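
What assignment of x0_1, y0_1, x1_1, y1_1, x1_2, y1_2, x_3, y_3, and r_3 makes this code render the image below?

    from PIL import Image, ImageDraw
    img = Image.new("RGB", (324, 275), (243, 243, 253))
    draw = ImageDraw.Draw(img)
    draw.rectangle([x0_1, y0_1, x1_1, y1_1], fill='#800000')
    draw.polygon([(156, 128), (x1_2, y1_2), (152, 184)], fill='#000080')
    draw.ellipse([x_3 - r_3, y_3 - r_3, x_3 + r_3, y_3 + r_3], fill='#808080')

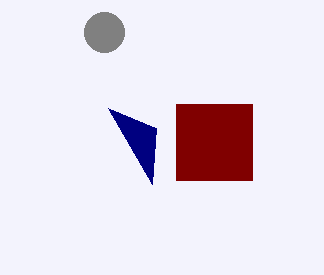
x0_1 = 176
y0_1 = 104
x1_1 = 252
y1_1 = 180
x1_2 = 108
y1_2 = 108
x_3 = 104
y_3 = 32
r_3 = 20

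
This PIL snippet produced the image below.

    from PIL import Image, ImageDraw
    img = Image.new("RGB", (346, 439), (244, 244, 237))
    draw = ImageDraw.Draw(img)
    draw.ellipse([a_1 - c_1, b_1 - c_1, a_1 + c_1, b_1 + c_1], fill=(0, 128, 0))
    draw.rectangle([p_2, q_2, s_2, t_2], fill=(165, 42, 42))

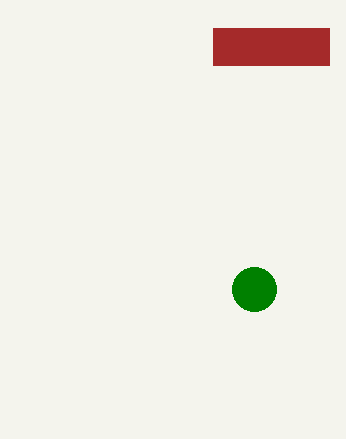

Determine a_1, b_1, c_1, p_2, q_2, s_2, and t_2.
a_1 = 254, b_1 = 289, c_1 = 22, p_2 = 213, q_2 = 28, s_2 = 329, t_2 = 65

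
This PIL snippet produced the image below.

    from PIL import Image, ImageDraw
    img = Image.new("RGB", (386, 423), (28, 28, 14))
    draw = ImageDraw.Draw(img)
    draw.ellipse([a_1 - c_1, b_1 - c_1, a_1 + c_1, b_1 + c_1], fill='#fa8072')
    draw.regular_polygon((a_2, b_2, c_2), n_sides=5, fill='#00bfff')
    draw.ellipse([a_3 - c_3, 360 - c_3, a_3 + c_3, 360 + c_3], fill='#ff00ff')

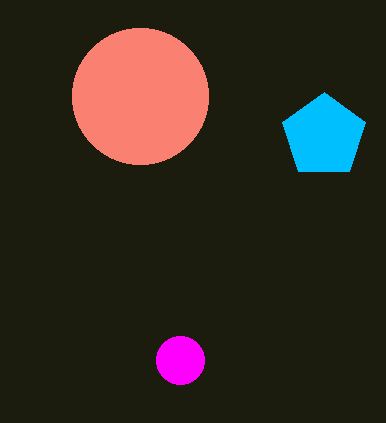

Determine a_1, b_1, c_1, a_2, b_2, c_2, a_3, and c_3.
a_1 = 140
b_1 = 96
c_1 = 68
a_2 = 324
b_2 = 136
c_2 = 44
a_3 = 180
c_3 = 24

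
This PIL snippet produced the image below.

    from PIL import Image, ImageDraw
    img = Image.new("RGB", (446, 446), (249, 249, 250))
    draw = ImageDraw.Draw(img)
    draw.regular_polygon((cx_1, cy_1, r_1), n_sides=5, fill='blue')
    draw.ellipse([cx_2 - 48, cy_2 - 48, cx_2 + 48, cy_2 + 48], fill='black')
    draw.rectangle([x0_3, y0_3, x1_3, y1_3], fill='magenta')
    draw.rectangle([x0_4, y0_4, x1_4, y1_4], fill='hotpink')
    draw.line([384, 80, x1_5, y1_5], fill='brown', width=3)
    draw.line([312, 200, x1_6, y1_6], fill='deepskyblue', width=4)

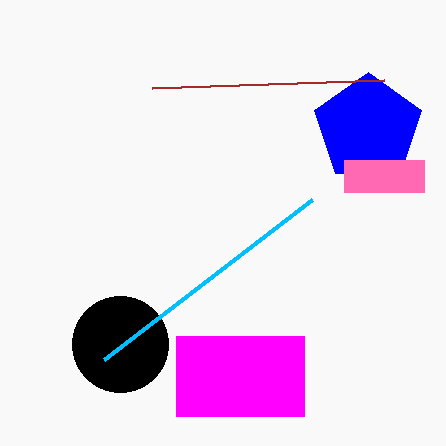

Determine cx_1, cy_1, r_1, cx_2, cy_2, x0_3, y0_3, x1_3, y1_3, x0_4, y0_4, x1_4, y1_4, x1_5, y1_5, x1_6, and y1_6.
cx_1 = 368; cy_1 = 128; r_1 = 56; cx_2 = 120; cy_2 = 344; x0_3 = 176; y0_3 = 336; x1_3 = 304; y1_3 = 416; x0_4 = 344; y0_4 = 160; x1_4 = 424; y1_4 = 192; x1_5 = 152; y1_5 = 88; x1_6 = 104; y1_6 = 360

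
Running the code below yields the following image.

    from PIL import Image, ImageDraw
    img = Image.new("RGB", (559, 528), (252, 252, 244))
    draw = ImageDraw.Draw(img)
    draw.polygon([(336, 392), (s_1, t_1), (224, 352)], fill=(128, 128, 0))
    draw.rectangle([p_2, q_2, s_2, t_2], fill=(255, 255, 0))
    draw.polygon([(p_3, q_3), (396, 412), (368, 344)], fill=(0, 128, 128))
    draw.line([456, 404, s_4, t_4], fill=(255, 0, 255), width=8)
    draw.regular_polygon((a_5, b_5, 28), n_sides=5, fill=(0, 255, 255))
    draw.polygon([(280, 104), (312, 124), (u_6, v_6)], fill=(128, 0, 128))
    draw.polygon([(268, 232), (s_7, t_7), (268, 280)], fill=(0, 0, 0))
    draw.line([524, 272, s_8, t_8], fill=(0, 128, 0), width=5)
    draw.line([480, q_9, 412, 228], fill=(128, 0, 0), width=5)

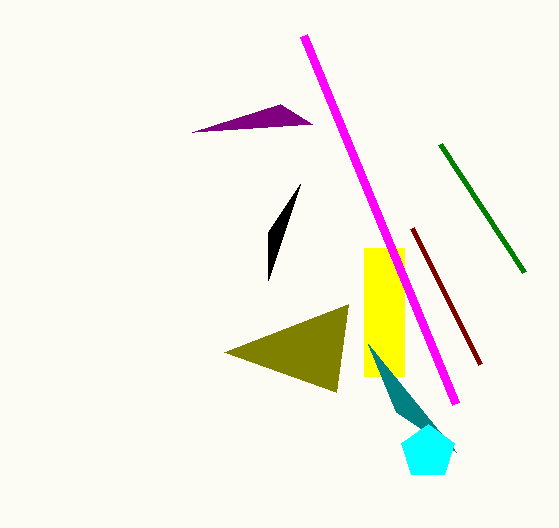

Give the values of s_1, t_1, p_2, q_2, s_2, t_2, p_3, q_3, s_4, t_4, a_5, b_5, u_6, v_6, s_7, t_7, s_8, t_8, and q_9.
s_1 = 348
t_1 = 304
p_2 = 364
q_2 = 248
s_2 = 404
t_2 = 376
p_3 = 456
q_3 = 452
s_4 = 304
t_4 = 36
a_5 = 428
b_5 = 452
u_6 = 192
v_6 = 132
s_7 = 300
t_7 = 184
s_8 = 440
t_8 = 144
q_9 = 364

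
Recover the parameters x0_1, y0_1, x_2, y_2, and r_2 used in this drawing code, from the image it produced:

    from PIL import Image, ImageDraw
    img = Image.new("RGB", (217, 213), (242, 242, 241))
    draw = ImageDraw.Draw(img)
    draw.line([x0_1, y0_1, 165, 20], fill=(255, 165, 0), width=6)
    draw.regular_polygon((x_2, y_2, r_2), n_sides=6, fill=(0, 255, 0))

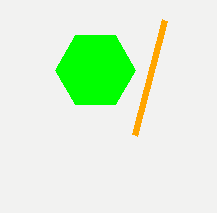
x0_1 = 135, y0_1 = 135, x_2 = 95, y_2 = 70, r_2 = 40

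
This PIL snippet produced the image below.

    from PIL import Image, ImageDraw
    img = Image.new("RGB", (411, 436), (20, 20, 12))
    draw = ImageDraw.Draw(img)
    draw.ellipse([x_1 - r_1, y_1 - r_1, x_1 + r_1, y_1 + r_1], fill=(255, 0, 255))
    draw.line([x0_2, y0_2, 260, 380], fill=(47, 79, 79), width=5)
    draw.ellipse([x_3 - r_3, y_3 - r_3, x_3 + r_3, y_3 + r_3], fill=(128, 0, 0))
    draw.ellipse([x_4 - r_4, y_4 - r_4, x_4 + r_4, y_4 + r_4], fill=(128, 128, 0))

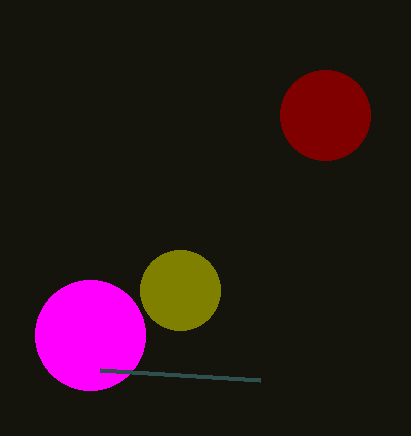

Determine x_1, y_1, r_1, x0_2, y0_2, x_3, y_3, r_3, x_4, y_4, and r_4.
x_1 = 90; y_1 = 335; r_1 = 55; x0_2 = 100; y0_2 = 370; x_3 = 325; y_3 = 115; r_3 = 45; x_4 = 180; y_4 = 290; r_4 = 40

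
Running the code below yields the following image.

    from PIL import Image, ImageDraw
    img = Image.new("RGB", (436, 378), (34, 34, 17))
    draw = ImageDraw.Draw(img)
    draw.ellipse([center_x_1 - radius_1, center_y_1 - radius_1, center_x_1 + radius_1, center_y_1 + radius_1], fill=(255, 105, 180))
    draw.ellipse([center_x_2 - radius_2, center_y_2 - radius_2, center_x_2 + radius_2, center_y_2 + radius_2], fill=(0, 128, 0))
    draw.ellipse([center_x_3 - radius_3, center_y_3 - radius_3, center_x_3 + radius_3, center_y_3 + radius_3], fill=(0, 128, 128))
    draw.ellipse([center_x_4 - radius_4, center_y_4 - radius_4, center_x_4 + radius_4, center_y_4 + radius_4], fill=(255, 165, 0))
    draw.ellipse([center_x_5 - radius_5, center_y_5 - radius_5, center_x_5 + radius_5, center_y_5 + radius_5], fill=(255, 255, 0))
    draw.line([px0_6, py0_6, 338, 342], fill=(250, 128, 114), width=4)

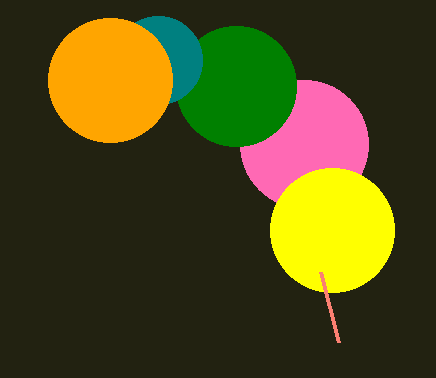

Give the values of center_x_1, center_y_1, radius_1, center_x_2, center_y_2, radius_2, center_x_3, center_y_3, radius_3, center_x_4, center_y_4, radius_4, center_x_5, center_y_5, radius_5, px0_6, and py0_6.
center_x_1 = 304, center_y_1 = 144, radius_1 = 64, center_x_2 = 236, center_y_2 = 86, radius_2 = 60, center_x_3 = 158, center_y_3 = 60, radius_3 = 44, center_x_4 = 110, center_y_4 = 80, radius_4 = 62, center_x_5 = 332, center_y_5 = 230, radius_5 = 62, px0_6 = 320, py0_6 = 272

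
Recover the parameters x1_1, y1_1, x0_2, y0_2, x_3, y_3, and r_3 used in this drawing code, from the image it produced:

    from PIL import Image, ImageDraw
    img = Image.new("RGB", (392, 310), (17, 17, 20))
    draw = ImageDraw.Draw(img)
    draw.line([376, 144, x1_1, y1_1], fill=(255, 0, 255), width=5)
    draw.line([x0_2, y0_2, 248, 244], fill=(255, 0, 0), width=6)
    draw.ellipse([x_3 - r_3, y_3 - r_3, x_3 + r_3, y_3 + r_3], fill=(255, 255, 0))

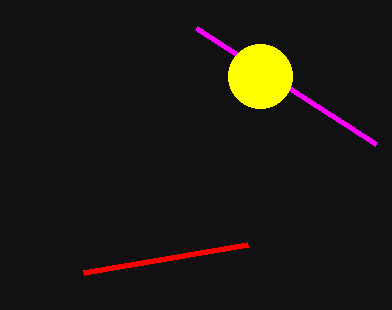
x1_1 = 196, y1_1 = 28, x0_2 = 84, y0_2 = 272, x_3 = 260, y_3 = 76, r_3 = 32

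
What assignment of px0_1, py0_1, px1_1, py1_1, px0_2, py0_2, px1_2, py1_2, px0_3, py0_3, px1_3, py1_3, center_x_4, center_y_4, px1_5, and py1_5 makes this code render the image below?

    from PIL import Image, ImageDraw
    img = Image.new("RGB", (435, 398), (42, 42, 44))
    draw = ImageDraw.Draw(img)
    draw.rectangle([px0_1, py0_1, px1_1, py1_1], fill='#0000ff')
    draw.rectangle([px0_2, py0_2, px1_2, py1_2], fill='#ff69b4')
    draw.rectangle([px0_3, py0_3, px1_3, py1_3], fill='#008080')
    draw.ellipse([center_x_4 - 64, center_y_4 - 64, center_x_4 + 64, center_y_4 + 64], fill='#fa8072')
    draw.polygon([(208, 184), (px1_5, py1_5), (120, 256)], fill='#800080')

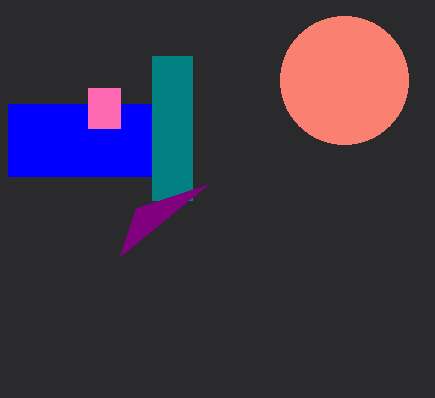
px0_1 = 8; py0_1 = 104; px1_1 = 152; py1_1 = 176; px0_2 = 88; py0_2 = 88; px1_2 = 120; py1_2 = 128; px0_3 = 152; py0_3 = 56; px1_3 = 192; py1_3 = 200; center_x_4 = 344; center_y_4 = 80; px1_5 = 136; py1_5 = 208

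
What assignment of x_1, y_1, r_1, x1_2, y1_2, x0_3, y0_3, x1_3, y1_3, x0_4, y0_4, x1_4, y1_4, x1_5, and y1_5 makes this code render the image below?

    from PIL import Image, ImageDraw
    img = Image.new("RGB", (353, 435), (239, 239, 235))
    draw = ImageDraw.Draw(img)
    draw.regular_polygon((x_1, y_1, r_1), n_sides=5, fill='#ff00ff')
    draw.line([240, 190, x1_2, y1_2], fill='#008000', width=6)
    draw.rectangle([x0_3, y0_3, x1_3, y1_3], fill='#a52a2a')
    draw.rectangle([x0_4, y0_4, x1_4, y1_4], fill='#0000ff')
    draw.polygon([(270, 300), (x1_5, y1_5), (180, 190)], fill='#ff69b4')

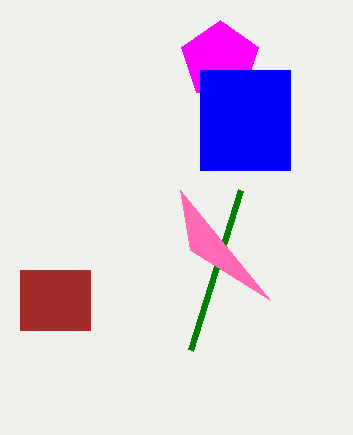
x_1 = 220, y_1 = 60, r_1 = 40, x1_2 = 190, y1_2 = 350, x0_3 = 20, y0_3 = 270, x1_3 = 90, y1_3 = 330, x0_4 = 200, y0_4 = 70, x1_4 = 290, y1_4 = 170, x1_5 = 190, y1_5 = 250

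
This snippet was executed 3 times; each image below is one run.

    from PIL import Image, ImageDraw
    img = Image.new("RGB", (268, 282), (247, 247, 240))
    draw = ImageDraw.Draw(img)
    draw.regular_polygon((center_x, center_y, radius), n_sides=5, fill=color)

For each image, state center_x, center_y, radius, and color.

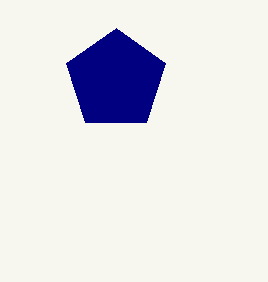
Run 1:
center_x = 116, center_y = 80, radius = 52, color = 'navy'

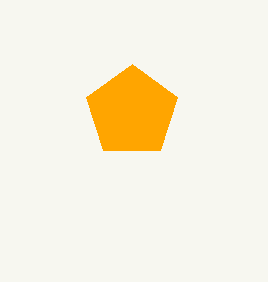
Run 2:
center_x = 132; center_y = 112; radius = 48; color = 'orange'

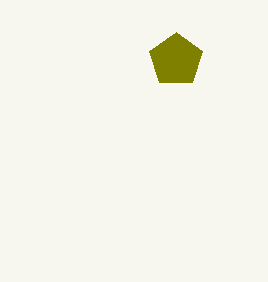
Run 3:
center_x = 176; center_y = 60; radius = 28; color = 'olive'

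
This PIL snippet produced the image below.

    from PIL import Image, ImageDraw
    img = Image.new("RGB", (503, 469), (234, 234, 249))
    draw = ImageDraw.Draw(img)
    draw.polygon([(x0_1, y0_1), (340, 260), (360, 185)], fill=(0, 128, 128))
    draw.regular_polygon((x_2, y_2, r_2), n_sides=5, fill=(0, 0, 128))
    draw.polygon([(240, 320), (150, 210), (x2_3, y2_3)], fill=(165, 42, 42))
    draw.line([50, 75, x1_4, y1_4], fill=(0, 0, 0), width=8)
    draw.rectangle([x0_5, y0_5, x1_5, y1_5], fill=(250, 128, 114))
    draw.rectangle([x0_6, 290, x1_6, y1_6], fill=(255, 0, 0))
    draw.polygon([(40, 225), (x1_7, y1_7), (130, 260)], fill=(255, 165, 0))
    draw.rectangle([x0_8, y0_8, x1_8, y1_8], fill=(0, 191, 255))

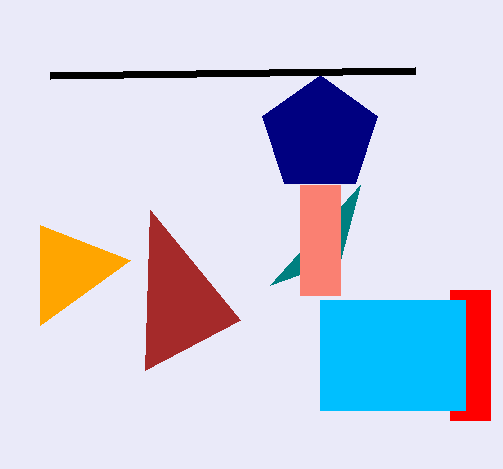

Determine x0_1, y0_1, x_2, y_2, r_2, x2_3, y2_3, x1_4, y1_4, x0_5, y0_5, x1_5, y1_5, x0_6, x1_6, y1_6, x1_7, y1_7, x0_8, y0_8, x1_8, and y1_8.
x0_1 = 270
y0_1 = 285
x_2 = 320
y_2 = 135
r_2 = 60
x2_3 = 145
y2_3 = 370
x1_4 = 415
y1_4 = 70
x0_5 = 300
y0_5 = 185
x1_5 = 340
y1_5 = 295
x0_6 = 450
x1_6 = 490
y1_6 = 420
x1_7 = 40
y1_7 = 325
x0_8 = 320
y0_8 = 300
x1_8 = 465
y1_8 = 410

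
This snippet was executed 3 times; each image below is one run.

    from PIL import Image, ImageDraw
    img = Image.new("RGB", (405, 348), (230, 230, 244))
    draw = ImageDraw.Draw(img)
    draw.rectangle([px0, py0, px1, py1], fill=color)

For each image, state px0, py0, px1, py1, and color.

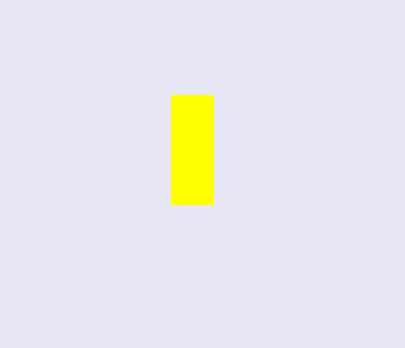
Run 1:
px0 = 171, py0 = 95, px1 = 213, py1 = 204, color = 'yellow'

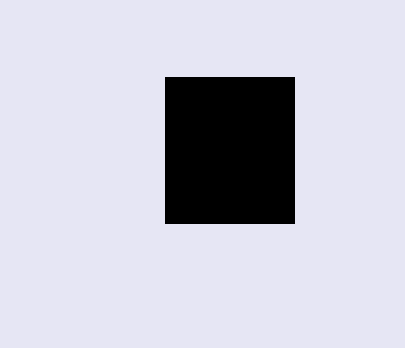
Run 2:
px0 = 165, py0 = 77, px1 = 294, py1 = 223, color = 'black'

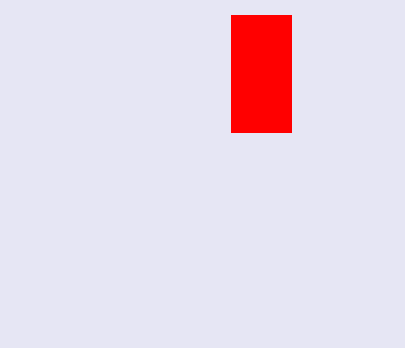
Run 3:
px0 = 231, py0 = 15, px1 = 291, py1 = 132, color = 'red'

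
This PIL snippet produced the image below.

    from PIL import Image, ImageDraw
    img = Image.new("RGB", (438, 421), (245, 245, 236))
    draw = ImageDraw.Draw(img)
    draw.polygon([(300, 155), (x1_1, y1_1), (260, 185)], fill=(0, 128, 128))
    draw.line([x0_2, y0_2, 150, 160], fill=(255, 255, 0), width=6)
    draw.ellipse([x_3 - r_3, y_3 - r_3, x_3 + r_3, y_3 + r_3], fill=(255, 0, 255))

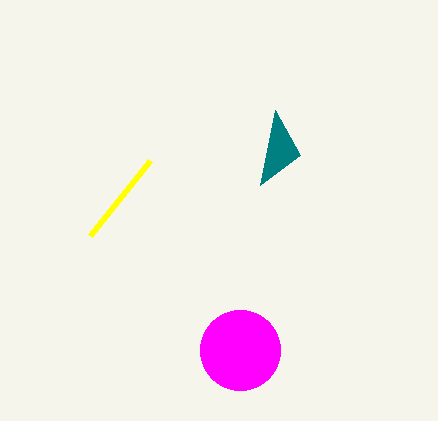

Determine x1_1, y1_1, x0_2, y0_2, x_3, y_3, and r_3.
x1_1 = 275
y1_1 = 110
x0_2 = 90
y0_2 = 235
x_3 = 240
y_3 = 350
r_3 = 40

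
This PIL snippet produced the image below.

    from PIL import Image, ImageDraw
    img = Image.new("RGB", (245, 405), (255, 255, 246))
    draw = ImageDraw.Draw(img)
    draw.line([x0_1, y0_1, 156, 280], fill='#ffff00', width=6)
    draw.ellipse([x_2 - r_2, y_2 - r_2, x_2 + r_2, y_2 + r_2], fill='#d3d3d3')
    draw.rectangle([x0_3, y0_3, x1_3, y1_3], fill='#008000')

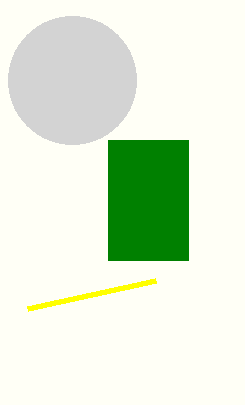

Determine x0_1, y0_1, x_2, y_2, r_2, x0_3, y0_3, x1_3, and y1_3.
x0_1 = 28, y0_1 = 308, x_2 = 72, y_2 = 80, r_2 = 64, x0_3 = 108, y0_3 = 140, x1_3 = 188, y1_3 = 260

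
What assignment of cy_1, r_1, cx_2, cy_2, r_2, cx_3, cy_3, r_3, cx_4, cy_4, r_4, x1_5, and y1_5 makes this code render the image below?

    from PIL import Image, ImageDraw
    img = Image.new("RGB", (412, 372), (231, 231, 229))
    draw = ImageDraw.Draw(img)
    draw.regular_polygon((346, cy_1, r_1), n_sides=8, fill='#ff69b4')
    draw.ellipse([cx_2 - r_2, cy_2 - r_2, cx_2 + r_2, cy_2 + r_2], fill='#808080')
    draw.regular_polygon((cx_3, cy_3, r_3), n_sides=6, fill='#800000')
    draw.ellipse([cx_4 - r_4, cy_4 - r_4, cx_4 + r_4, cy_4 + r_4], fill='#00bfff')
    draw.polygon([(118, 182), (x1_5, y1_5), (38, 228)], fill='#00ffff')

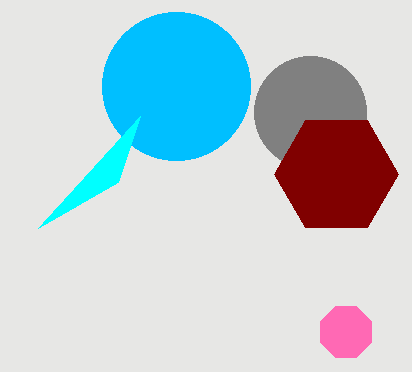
cy_1 = 332, r_1 = 28, cx_2 = 310, cy_2 = 112, r_2 = 56, cx_3 = 336, cy_3 = 174, r_3 = 62, cx_4 = 176, cy_4 = 86, r_4 = 74, x1_5 = 140, y1_5 = 116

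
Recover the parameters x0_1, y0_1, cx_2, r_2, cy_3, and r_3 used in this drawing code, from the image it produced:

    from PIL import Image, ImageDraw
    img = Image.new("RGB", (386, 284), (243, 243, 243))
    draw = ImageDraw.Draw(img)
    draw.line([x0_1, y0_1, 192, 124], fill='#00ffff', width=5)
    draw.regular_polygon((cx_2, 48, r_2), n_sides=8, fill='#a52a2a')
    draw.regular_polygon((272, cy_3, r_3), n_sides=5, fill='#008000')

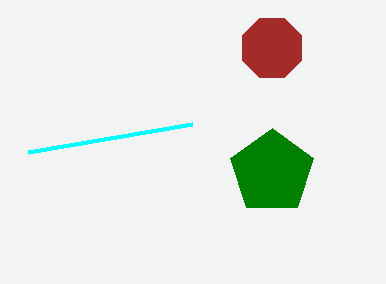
x0_1 = 28
y0_1 = 152
cx_2 = 272
r_2 = 32
cy_3 = 172
r_3 = 44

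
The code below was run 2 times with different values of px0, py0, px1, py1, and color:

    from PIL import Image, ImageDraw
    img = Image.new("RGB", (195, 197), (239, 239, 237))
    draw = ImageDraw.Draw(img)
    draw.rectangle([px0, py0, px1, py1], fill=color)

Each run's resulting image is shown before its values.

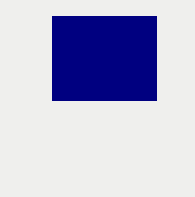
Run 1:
px0 = 52; py0 = 16; px1 = 156; py1 = 100; color = 'navy'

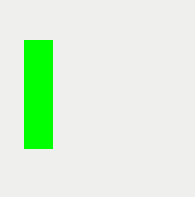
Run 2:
px0 = 24; py0 = 40; px1 = 52; py1 = 148; color = 'lime'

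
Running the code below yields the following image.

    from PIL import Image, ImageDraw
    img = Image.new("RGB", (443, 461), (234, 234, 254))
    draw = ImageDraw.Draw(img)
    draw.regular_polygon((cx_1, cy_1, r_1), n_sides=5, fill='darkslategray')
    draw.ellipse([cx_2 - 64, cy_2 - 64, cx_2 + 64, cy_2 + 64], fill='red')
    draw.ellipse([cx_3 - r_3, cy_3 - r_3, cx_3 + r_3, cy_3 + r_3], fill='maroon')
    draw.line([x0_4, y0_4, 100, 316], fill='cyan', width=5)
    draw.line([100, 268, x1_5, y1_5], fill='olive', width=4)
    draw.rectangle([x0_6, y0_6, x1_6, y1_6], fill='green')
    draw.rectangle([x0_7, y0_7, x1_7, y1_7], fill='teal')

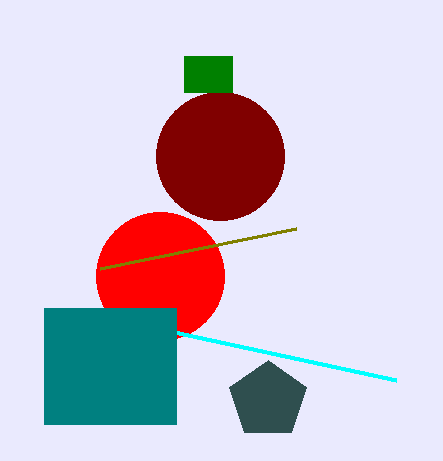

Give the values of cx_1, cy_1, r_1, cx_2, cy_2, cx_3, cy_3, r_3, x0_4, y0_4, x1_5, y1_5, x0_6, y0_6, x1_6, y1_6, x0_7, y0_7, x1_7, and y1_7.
cx_1 = 268
cy_1 = 400
r_1 = 40
cx_2 = 160
cy_2 = 276
cx_3 = 220
cy_3 = 156
r_3 = 64
x0_4 = 396
y0_4 = 380
x1_5 = 296
y1_5 = 228
x0_6 = 184
y0_6 = 56
x1_6 = 232
y1_6 = 92
x0_7 = 44
y0_7 = 308
x1_7 = 176
y1_7 = 424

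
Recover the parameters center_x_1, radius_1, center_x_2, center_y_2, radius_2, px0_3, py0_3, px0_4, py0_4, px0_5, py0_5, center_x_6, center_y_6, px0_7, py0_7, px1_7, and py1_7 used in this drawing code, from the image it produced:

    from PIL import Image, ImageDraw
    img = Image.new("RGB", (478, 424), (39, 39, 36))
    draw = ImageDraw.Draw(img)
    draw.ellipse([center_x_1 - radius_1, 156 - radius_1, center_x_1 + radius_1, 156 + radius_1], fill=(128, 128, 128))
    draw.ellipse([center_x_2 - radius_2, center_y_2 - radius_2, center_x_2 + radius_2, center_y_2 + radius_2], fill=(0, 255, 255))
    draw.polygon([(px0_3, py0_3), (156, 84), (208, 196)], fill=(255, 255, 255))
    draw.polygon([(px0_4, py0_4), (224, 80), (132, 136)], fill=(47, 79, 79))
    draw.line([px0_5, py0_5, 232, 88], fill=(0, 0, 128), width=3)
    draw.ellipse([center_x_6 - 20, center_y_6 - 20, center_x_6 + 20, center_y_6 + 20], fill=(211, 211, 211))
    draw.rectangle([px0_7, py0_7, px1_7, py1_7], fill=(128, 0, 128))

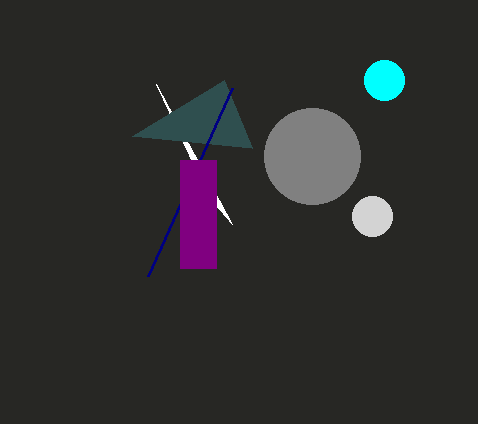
center_x_1 = 312; radius_1 = 48; center_x_2 = 384; center_y_2 = 80; radius_2 = 20; px0_3 = 232; py0_3 = 224; px0_4 = 252; py0_4 = 148; px0_5 = 148; py0_5 = 276; center_x_6 = 372; center_y_6 = 216; px0_7 = 180; py0_7 = 160; px1_7 = 216; py1_7 = 268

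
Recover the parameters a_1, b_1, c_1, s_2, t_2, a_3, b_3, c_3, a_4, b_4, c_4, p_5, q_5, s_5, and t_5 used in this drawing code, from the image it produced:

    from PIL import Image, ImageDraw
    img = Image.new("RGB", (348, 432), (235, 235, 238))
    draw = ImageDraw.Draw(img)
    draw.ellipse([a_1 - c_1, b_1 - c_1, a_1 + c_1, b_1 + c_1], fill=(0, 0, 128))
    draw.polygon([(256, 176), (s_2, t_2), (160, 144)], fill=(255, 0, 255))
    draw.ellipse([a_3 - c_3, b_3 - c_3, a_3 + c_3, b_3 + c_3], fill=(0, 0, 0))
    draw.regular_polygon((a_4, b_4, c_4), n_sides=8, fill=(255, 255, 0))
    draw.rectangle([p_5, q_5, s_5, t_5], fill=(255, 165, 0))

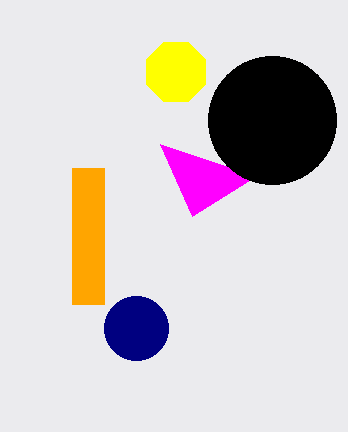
a_1 = 136
b_1 = 328
c_1 = 32
s_2 = 192
t_2 = 216
a_3 = 272
b_3 = 120
c_3 = 64
a_4 = 176
b_4 = 72
c_4 = 32
p_5 = 72
q_5 = 168
s_5 = 104
t_5 = 304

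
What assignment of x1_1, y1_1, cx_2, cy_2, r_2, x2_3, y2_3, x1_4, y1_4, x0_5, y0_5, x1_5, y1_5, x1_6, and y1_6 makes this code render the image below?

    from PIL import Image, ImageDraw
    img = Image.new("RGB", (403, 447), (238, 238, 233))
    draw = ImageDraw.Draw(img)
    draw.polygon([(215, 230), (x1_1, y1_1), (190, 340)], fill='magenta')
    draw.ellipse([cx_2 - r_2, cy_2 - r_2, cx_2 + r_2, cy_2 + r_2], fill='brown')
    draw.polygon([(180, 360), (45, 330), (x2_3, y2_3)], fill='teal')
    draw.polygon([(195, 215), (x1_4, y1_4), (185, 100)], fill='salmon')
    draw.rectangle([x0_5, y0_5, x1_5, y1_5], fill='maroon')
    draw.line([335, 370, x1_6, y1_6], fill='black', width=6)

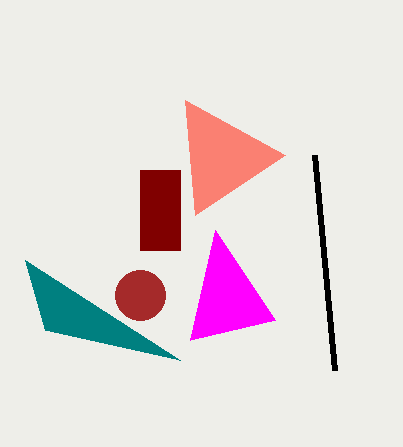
x1_1 = 275, y1_1 = 320, cx_2 = 140, cy_2 = 295, r_2 = 25, x2_3 = 25, y2_3 = 260, x1_4 = 285, y1_4 = 155, x0_5 = 140, y0_5 = 170, x1_5 = 180, y1_5 = 250, x1_6 = 315, y1_6 = 155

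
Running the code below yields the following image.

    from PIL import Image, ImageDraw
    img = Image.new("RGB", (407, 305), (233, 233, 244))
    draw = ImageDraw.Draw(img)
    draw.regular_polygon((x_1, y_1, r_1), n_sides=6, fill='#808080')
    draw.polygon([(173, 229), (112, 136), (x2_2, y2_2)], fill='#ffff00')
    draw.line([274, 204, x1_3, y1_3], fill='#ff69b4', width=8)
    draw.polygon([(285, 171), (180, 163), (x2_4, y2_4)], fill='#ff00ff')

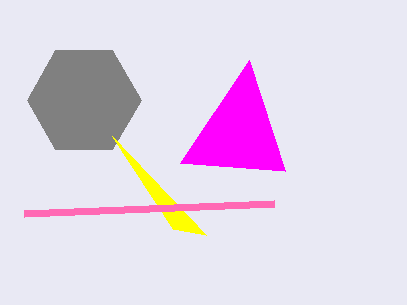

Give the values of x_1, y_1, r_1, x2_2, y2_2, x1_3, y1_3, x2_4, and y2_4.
x_1 = 84; y_1 = 100; r_1 = 57; x2_2 = 206; y2_2 = 235; x1_3 = 24; y1_3 = 214; x2_4 = 249; y2_4 = 60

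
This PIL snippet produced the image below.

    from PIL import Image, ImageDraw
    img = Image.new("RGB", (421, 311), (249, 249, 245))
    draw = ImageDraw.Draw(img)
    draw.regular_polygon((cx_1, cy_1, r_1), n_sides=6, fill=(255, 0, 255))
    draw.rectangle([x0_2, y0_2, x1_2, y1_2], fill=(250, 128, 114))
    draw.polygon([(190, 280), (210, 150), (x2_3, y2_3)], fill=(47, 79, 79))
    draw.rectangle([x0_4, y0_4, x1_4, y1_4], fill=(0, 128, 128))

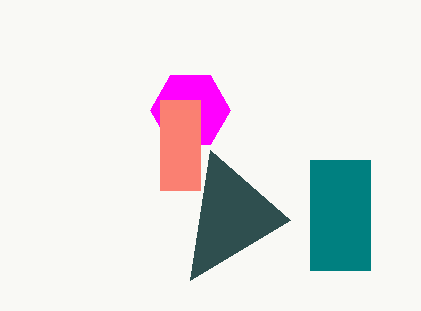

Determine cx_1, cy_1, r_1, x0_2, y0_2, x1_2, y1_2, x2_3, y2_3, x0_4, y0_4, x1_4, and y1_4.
cx_1 = 190
cy_1 = 110
r_1 = 40
x0_2 = 160
y0_2 = 100
x1_2 = 200
y1_2 = 190
x2_3 = 290
y2_3 = 220
x0_4 = 310
y0_4 = 160
x1_4 = 370
y1_4 = 270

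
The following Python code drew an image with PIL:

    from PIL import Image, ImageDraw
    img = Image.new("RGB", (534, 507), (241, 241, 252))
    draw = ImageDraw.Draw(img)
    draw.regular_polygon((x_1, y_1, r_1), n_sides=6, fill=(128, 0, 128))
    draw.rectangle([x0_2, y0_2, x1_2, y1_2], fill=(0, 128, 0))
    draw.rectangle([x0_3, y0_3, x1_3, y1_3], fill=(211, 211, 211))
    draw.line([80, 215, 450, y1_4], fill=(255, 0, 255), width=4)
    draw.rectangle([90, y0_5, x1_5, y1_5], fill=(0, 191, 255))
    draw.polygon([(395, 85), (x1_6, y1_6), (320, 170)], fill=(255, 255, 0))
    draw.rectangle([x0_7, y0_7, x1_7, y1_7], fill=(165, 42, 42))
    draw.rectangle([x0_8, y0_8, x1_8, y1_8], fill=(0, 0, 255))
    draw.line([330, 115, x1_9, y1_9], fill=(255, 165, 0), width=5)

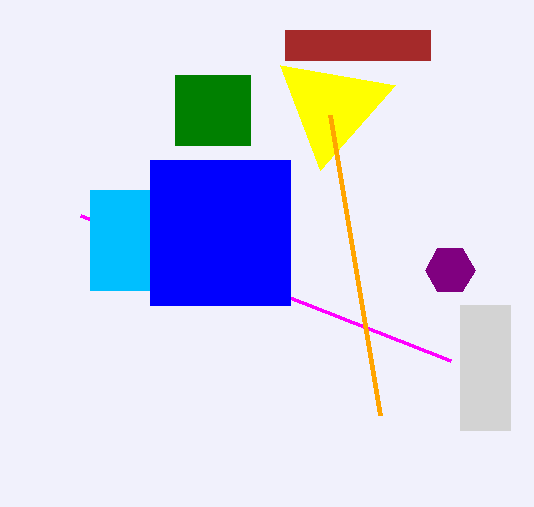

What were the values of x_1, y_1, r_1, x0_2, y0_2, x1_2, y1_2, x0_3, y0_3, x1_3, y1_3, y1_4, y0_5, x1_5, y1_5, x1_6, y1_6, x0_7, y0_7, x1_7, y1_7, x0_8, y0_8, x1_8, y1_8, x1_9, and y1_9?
x_1 = 450
y_1 = 270
r_1 = 25
x0_2 = 175
y0_2 = 75
x1_2 = 250
y1_2 = 145
x0_3 = 460
y0_3 = 305
x1_3 = 510
y1_3 = 430
y1_4 = 360
y0_5 = 190
x1_5 = 150
y1_5 = 290
x1_6 = 280
y1_6 = 65
x0_7 = 285
y0_7 = 30
x1_7 = 430
y1_7 = 60
x0_8 = 150
y0_8 = 160
x1_8 = 290
y1_8 = 305
x1_9 = 380
y1_9 = 415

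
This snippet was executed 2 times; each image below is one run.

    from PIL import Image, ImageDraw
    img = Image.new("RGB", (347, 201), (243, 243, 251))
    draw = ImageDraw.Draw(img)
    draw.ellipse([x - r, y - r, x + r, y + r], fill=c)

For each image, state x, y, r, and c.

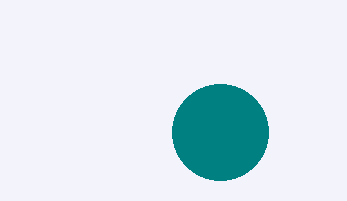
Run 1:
x = 220, y = 132, r = 48, c = 'teal'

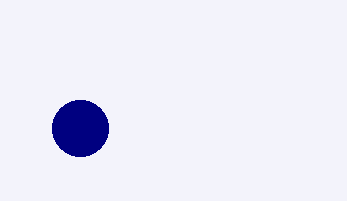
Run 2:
x = 80, y = 128, r = 28, c = 'navy'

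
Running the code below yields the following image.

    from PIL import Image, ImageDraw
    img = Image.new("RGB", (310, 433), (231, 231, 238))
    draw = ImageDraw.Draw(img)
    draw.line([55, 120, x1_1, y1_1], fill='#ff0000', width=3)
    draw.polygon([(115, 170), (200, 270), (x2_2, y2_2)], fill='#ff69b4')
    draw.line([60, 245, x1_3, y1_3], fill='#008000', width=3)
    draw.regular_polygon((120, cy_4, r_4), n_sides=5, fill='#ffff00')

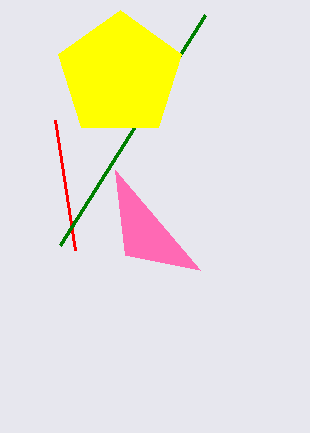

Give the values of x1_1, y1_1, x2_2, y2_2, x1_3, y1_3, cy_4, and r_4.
x1_1 = 75; y1_1 = 250; x2_2 = 125; y2_2 = 255; x1_3 = 205; y1_3 = 15; cy_4 = 75; r_4 = 65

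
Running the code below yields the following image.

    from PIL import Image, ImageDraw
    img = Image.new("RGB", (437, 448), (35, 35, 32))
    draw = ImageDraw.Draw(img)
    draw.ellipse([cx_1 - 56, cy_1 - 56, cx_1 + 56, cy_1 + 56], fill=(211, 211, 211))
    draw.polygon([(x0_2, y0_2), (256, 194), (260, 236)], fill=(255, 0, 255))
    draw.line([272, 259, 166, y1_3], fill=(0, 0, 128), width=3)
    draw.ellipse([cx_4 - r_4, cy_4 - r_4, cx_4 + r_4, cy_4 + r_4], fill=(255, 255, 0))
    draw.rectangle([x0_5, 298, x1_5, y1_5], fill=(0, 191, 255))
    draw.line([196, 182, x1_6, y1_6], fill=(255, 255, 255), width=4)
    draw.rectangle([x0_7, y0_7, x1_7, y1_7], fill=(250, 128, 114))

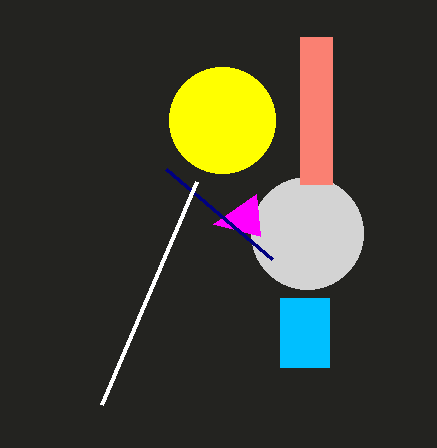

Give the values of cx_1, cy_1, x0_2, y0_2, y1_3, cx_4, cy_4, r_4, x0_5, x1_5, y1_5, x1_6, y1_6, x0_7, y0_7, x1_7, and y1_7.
cx_1 = 307, cy_1 = 233, x0_2 = 213, y0_2 = 224, y1_3 = 169, cx_4 = 222, cy_4 = 120, r_4 = 53, x0_5 = 280, x1_5 = 329, y1_5 = 367, x1_6 = 101, y1_6 = 405, x0_7 = 300, y0_7 = 37, x1_7 = 332, y1_7 = 184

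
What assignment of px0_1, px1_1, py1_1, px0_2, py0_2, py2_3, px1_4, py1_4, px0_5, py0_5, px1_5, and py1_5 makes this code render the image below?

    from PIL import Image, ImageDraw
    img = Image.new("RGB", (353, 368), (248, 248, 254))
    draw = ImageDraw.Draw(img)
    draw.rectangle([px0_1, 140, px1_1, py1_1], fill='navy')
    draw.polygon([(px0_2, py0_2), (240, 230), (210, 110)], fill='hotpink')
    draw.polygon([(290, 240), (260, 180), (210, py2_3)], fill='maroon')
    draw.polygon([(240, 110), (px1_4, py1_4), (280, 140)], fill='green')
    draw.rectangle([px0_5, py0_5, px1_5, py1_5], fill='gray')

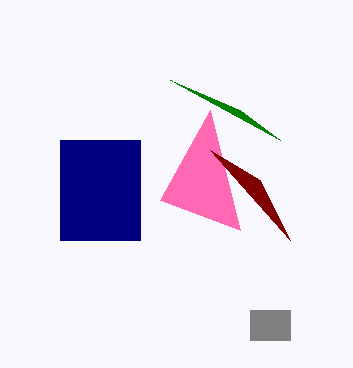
px0_1 = 60
px1_1 = 140
py1_1 = 240
px0_2 = 160
py0_2 = 200
py2_3 = 150
px1_4 = 170
py1_4 = 80
px0_5 = 250
py0_5 = 310
px1_5 = 290
py1_5 = 340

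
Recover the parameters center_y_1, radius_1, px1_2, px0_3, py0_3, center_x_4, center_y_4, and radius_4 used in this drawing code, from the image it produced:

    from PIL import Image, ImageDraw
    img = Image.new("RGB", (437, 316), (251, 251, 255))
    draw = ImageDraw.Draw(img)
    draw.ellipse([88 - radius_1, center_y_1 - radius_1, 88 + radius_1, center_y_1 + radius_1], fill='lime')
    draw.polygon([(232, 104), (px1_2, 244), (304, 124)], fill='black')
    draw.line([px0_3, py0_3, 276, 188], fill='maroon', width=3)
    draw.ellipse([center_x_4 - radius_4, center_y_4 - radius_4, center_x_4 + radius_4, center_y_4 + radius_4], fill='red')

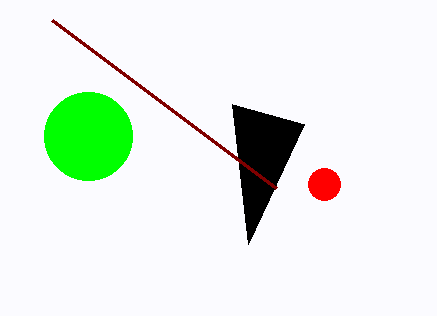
center_y_1 = 136; radius_1 = 44; px1_2 = 248; px0_3 = 52; py0_3 = 20; center_x_4 = 324; center_y_4 = 184; radius_4 = 16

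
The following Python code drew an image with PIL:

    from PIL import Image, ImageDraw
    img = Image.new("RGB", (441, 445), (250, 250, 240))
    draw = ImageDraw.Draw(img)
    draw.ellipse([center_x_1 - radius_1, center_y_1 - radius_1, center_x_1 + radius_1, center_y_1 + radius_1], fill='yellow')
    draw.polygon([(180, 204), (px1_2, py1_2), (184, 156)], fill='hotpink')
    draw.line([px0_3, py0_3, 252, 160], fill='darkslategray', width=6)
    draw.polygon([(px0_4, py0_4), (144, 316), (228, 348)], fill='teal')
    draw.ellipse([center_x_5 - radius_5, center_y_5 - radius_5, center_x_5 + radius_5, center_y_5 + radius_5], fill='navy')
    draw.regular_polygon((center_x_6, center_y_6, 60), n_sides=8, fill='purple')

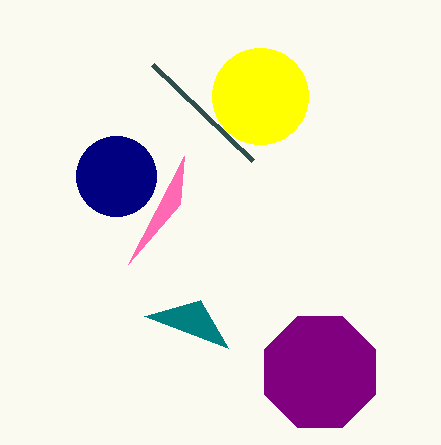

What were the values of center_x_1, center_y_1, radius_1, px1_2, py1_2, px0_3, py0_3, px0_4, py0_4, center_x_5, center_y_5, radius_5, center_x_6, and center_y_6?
center_x_1 = 260
center_y_1 = 96
radius_1 = 48
px1_2 = 128
py1_2 = 264
px0_3 = 152
py0_3 = 64
px0_4 = 200
py0_4 = 300
center_x_5 = 116
center_y_5 = 176
radius_5 = 40
center_x_6 = 320
center_y_6 = 372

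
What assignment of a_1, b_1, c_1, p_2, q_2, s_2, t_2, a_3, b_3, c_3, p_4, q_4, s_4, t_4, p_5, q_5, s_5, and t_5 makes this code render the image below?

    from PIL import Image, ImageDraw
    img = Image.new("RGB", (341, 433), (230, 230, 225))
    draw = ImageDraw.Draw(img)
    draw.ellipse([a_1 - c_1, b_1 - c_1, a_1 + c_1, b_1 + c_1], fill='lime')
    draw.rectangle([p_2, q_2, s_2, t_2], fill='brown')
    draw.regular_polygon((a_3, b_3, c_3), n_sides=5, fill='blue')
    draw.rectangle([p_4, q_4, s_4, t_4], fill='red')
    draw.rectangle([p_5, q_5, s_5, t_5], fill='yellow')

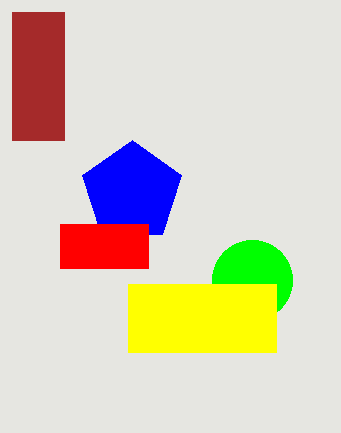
a_1 = 252, b_1 = 280, c_1 = 40, p_2 = 12, q_2 = 12, s_2 = 64, t_2 = 140, a_3 = 132, b_3 = 192, c_3 = 52, p_4 = 60, q_4 = 224, s_4 = 148, t_4 = 268, p_5 = 128, q_5 = 284, s_5 = 276, t_5 = 352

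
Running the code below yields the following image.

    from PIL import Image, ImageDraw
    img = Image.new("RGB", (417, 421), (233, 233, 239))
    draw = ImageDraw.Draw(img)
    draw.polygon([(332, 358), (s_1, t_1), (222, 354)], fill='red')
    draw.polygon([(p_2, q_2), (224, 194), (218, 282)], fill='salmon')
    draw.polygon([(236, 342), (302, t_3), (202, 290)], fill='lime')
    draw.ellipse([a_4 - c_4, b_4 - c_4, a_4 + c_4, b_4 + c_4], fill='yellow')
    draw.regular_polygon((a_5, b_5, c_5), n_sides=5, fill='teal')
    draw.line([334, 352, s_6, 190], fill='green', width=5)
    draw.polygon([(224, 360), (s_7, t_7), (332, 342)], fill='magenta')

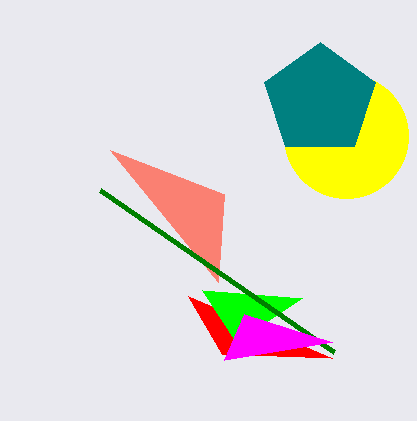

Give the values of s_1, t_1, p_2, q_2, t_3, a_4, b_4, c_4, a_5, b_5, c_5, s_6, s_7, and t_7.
s_1 = 188; t_1 = 296; p_2 = 110; q_2 = 150; t_3 = 298; a_4 = 346; b_4 = 136; c_4 = 62; a_5 = 320; b_5 = 100; c_5 = 58; s_6 = 100; s_7 = 244; t_7 = 314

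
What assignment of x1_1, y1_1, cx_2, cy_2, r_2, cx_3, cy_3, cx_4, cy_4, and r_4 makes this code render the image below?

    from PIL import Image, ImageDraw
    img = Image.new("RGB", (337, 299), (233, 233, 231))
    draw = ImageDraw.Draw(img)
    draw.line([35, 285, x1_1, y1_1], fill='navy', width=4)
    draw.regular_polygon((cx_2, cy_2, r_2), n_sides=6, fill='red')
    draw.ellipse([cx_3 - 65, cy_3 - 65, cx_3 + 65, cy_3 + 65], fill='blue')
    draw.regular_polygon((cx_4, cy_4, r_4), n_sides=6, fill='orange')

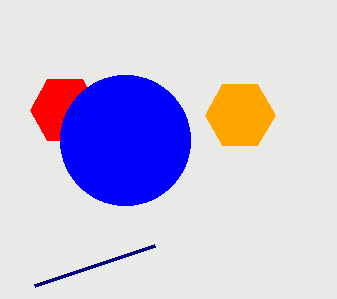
x1_1 = 155
y1_1 = 245
cx_2 = 65
cy_2 = 110
r_2 = 35
cx_3 = 125
cy_3 = 140
cx_4 = 240
cy_4 = 115
r_4 = 35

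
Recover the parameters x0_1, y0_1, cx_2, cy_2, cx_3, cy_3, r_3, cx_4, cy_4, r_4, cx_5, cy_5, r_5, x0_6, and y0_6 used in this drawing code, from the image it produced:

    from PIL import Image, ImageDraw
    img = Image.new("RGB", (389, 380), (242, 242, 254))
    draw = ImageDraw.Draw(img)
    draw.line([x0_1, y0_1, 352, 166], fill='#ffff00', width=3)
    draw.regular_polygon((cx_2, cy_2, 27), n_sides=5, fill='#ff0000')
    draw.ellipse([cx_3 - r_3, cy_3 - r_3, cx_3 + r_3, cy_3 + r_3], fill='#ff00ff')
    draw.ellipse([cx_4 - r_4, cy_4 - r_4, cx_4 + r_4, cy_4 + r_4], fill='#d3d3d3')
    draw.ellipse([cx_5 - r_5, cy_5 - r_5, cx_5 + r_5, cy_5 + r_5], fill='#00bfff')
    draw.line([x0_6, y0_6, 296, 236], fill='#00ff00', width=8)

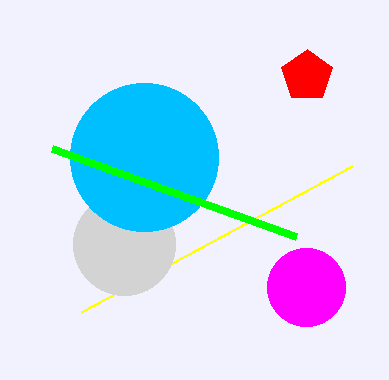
x0_1 = 81
y0_1 = 312
cx_2 = 307
cy_2 = 76
cx_3 = 306
cy_3 = 287
r_3 = 39
cx_4 = 124
cy_4 = 244
r_4 = 51
cx_5 = 144
cy_5 = 157
r_5 = 74
x0_6 = 52
y0_6 = 148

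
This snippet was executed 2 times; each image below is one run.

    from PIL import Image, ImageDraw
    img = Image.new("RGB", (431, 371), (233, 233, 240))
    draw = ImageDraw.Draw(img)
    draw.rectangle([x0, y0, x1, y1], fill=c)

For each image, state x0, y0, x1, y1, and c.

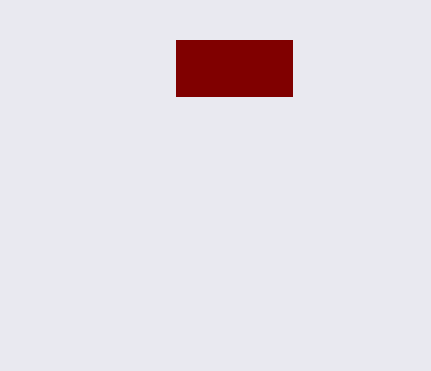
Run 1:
x0 = 176, y0 = 40, x1 = 292, y1 = 96, c = 'maroon'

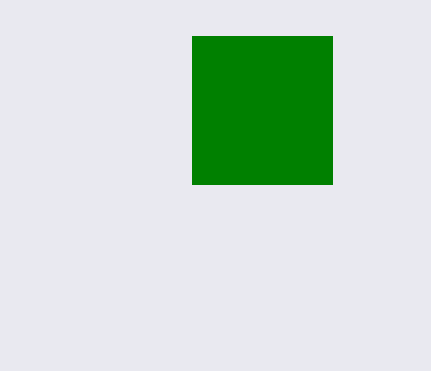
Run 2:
x0 = 192, y0 = 36, x1 = 332, y1 = 184, c = 'green'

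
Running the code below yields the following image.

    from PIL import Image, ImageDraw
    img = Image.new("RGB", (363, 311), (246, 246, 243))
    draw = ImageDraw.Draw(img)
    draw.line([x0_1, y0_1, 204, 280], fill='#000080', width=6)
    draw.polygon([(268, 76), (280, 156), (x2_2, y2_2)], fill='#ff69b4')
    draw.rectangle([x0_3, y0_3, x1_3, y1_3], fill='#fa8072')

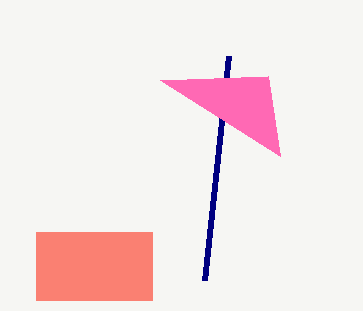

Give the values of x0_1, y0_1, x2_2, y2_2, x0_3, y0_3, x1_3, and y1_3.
x0_1 = 228, y0_1 = 56, x2_2 = 160, y2_2 = 80, x0_3 = 36, y0_3 = 232, x1_3 = 152, y1_3 = 300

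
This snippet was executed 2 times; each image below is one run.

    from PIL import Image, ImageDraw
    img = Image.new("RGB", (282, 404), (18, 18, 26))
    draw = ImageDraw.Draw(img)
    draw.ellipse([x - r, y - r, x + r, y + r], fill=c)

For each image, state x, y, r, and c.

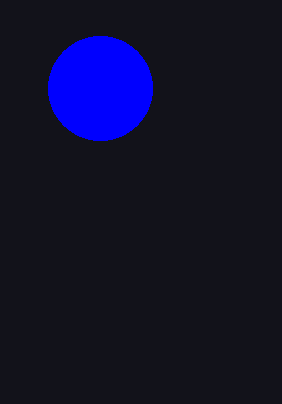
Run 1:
x = 100; y = 88; r = 52; c = 'blue'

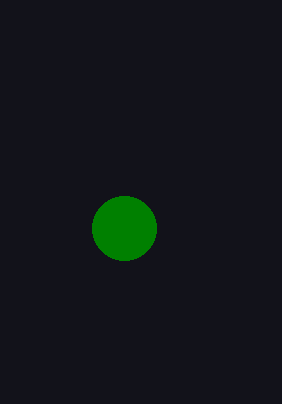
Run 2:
x = 124, y = 228, r = 32, c = 'green'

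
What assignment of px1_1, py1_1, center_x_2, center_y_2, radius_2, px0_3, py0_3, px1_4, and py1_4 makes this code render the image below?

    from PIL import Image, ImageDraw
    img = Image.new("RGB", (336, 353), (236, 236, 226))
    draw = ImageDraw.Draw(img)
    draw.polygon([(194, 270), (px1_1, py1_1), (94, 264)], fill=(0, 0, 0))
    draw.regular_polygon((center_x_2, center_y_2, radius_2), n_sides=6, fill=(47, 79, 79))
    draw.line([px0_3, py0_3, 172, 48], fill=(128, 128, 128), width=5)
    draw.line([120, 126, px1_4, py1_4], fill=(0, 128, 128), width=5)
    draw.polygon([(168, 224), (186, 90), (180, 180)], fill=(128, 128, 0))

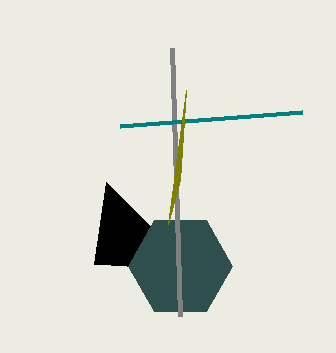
px1_1 = 106, py1_1 = 182, center_x_2 = 180, center_y_2 = 266, radius_2 = 52, px0_3 = 180, py0_3 = 316, px1_4 = 302, py1_4 = 112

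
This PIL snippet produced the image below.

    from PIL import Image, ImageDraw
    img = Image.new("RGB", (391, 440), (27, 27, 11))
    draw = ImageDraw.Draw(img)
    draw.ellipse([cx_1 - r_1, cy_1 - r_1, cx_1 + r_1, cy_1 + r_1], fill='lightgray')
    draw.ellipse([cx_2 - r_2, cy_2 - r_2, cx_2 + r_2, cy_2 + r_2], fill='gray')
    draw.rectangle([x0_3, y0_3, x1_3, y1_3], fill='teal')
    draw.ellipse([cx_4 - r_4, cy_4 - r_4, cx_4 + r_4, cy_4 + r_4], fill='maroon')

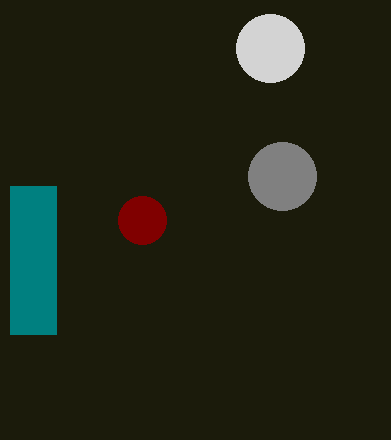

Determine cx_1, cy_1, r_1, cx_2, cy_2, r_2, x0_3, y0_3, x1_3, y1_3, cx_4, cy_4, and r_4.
cx_1 = 270, cy_1 = 48, r_1 = 34, cx_2 = 282, cy_2 = 176, r_2 = 34, x0_3 = 10, y0_3 = 186, x1_3 = 56, y1_3 = 334, cx_4 = 142, cy_4 = 220, r_4 = 24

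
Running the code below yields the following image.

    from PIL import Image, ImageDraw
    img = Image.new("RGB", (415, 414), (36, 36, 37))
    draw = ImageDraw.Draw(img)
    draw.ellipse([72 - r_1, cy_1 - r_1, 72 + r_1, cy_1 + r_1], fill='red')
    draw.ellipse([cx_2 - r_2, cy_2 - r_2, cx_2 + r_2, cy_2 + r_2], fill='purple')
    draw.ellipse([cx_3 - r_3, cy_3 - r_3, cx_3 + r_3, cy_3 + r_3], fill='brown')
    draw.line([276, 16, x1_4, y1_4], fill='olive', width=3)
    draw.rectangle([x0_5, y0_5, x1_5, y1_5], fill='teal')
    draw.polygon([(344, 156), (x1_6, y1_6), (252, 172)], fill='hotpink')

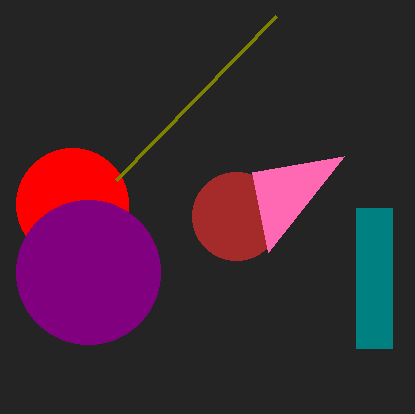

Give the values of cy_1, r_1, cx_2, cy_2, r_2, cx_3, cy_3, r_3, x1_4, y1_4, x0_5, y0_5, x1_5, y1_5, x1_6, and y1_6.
cy_1 = 204, r_1 = 56, cx_2 = 88, cy_2 = 272, r_2 = 72, cx_3 = 236, cy_3 = 216, r_3 = 44, x1_4 = 116, y1_4 = 180, x0_5 = 356, y0_5 = 208, x1_5 = 392, y1_5 = 348, x1_6 = 268, y1_6 = 252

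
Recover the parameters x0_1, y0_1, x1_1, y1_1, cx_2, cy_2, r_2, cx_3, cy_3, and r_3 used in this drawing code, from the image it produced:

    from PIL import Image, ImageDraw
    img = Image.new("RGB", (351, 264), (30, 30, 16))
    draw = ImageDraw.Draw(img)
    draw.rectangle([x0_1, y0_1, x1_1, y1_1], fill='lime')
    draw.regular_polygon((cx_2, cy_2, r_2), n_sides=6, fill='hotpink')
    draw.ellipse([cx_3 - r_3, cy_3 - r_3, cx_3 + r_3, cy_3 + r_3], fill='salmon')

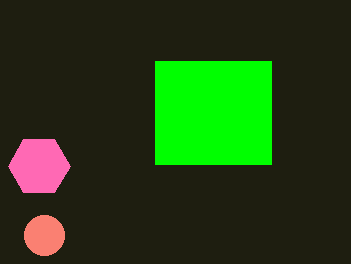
x0_1 = 155; y0_1 = 61; x1_1 = 271; y1_1 = 164; cx_2 = 39; cy_2 = 166; r_2 = 31; cx_3 = 44; cy_3 = 235; r_3 = 20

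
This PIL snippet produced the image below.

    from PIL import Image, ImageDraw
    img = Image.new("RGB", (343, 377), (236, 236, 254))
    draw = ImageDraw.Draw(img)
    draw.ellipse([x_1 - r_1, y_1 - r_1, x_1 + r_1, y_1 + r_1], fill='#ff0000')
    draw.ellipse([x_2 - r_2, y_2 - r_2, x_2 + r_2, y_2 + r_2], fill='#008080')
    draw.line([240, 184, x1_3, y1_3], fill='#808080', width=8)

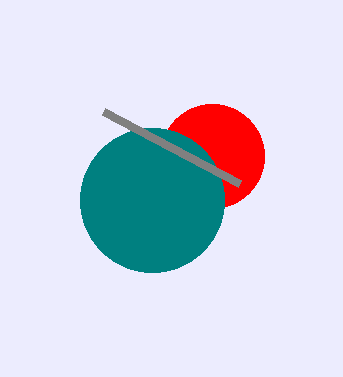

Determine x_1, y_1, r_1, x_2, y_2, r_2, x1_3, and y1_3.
x_1 = 212, y_1 = 156, r_1 = 52, x_2 = 152, y_2 = 200, r_2 = 72, x1_3 = 104, y1_3 = 112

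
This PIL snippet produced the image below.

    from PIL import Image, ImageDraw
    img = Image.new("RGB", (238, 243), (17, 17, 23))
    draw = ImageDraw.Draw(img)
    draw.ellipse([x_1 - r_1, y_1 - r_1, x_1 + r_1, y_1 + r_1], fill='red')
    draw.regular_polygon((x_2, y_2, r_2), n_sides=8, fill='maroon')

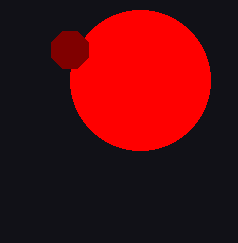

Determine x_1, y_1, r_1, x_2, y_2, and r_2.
x_1 = 140
y_1 = 80
r_1 = 70
x_2 = 70
y_2 = 50
r_2 = 20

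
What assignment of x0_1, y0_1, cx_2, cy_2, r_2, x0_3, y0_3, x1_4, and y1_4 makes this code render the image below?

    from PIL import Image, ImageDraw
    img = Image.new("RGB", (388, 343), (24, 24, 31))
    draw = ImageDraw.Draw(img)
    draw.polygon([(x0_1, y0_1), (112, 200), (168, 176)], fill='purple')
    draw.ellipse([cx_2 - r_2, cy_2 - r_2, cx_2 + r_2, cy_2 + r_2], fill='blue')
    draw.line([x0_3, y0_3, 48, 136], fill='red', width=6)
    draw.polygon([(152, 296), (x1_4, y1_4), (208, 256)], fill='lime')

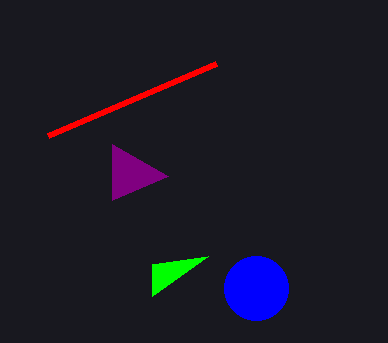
x0_1 = 112
y0_1 = 144
cx_2 = 256
cy_2 = 288
r_2 = 32
x0_3 = 216
y0_3 = 64
x1_4 = 152
y1_4 = 264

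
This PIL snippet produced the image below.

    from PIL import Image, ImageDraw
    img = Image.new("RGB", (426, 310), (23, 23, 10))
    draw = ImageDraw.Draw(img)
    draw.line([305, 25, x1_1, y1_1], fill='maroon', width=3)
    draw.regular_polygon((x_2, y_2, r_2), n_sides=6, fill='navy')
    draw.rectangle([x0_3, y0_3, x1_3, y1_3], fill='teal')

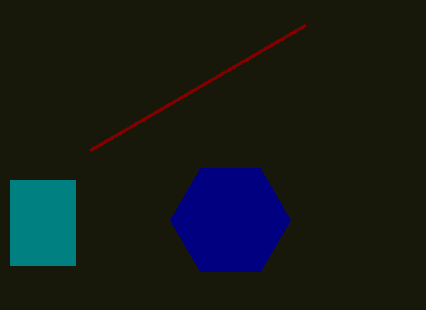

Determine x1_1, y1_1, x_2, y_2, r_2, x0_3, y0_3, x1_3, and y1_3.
x1_1 = 90, y1_1 = 150, x_2 = 230, y_2 = 220, r_2 = 60, x0_3 = 10, y0_3 = 180, x1_3 = 75, y1_3 = 265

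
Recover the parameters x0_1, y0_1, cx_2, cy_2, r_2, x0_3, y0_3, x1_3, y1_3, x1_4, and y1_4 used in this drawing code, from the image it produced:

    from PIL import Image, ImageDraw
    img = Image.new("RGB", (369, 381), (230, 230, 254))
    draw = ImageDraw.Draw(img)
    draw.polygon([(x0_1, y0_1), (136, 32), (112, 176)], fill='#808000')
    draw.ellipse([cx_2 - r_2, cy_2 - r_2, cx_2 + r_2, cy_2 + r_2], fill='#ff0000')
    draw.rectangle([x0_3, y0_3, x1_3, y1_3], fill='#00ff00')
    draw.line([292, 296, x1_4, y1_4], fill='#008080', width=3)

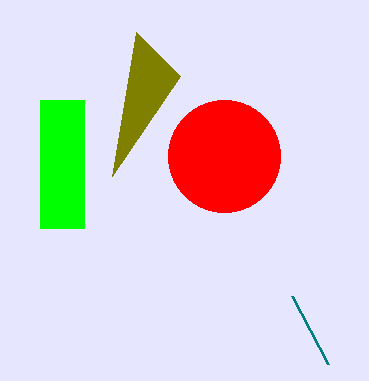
x0_1 = 180; y0_1 = 76; cx_2 = 224; cy_2 = 156; r_2 = 56; x0_3 = 40; y0_3 = 100; x1_3 = 84; y1_3 = 228; x1_4 = 328; y1_4 = 364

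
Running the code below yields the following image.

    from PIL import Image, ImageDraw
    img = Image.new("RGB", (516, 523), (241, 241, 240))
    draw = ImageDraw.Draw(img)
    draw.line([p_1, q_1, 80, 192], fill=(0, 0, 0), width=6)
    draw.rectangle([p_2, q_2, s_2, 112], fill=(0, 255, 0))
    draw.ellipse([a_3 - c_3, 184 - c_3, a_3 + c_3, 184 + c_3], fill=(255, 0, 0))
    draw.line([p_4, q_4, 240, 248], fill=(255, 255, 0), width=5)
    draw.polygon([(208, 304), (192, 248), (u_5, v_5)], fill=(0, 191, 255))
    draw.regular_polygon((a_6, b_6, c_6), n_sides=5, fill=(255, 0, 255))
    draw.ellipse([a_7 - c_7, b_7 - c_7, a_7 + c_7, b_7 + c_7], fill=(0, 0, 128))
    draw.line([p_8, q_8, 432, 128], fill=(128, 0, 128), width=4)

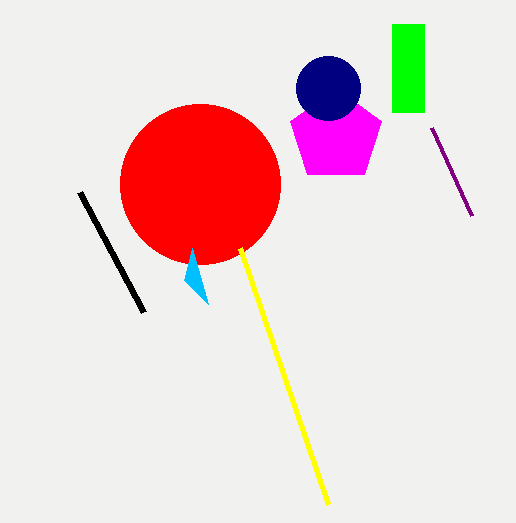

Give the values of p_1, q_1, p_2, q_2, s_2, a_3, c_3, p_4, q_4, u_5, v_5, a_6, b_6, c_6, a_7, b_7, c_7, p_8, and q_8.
p_1 = 144, q_1 = 312, p_2 = 392, q_2 = 24, s_2 = 424, a_3 = 200, c_3 = 80, p_4 = 328, q_4 = 504, u_5 = 184, v_5 = 280, a_6 = 336, b_6 = 136, c_6 = 48, a_7 = 328, b_7 = 88, c_7 = 32, p_8 = 472, q_8 = 216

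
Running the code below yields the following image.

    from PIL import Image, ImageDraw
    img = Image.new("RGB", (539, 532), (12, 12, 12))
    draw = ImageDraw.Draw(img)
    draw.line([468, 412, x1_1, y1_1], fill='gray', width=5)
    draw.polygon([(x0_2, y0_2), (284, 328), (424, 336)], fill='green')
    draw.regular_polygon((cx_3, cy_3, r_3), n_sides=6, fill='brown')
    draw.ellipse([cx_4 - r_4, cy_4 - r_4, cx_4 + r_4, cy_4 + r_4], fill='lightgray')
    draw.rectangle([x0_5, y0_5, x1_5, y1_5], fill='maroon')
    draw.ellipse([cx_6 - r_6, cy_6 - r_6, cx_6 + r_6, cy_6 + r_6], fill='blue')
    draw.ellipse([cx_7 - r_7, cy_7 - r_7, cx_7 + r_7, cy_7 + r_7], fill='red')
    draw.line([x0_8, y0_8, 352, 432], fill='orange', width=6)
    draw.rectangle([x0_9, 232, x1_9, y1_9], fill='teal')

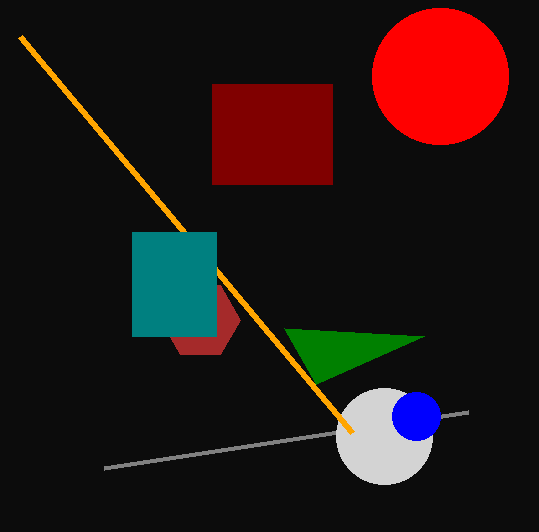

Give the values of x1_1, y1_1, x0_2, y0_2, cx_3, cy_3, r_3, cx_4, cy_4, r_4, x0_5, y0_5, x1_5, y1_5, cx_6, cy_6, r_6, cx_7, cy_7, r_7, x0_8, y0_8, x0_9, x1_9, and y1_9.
x1_1 = 104; y1_1 = 468; x0_2 = 316; y0_2 = 384; cx_3 = 200; cy_3 = 320; r_3 = 40; cx_4 = 384; cy_4 = 436; r_4 = 48; x0_5 = 212; y0_5 = 84; x1_5 = 332; y1_5 = 184; cx_6 = 416; cy_6 = 416; r_6 = 24; cx_7 = 440; cy_7 = 76; r_7 = 68; x0_8 = 20; y0_8 = 36; x0_9 = 132; x1_9 = 216; y1_9 = 336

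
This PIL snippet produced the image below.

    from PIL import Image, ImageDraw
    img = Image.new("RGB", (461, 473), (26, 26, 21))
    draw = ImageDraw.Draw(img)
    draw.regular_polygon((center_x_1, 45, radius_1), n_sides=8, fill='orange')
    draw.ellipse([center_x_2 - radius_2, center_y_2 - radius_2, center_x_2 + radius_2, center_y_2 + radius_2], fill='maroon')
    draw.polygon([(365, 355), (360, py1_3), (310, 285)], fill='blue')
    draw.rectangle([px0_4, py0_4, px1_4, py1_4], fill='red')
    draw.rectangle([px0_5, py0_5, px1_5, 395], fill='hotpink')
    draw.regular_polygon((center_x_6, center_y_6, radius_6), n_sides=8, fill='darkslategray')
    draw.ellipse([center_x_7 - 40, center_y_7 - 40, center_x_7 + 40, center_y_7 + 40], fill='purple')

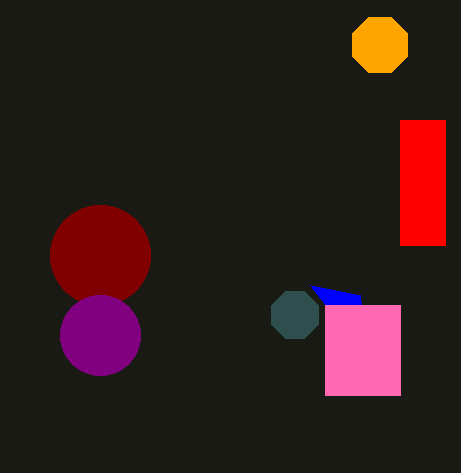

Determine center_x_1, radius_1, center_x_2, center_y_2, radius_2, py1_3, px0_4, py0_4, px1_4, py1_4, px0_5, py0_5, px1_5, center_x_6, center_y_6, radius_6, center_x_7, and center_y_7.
center_x_1 = 380
radius_1 = 30
center_x_2 = 100
center_y_2 = 255
radius_2 = 50
py1_3 = 295
px0_4 = 400
py0_4 = 120
px1_4 = 445
py1_4 = 245
px0_5 = 325
py0_5 = 305
px1_5 = 400
center_x_6 = 295
center_y_6 = 315
radius_6 = 25
center_x_7 = 100
center_y_7 = 335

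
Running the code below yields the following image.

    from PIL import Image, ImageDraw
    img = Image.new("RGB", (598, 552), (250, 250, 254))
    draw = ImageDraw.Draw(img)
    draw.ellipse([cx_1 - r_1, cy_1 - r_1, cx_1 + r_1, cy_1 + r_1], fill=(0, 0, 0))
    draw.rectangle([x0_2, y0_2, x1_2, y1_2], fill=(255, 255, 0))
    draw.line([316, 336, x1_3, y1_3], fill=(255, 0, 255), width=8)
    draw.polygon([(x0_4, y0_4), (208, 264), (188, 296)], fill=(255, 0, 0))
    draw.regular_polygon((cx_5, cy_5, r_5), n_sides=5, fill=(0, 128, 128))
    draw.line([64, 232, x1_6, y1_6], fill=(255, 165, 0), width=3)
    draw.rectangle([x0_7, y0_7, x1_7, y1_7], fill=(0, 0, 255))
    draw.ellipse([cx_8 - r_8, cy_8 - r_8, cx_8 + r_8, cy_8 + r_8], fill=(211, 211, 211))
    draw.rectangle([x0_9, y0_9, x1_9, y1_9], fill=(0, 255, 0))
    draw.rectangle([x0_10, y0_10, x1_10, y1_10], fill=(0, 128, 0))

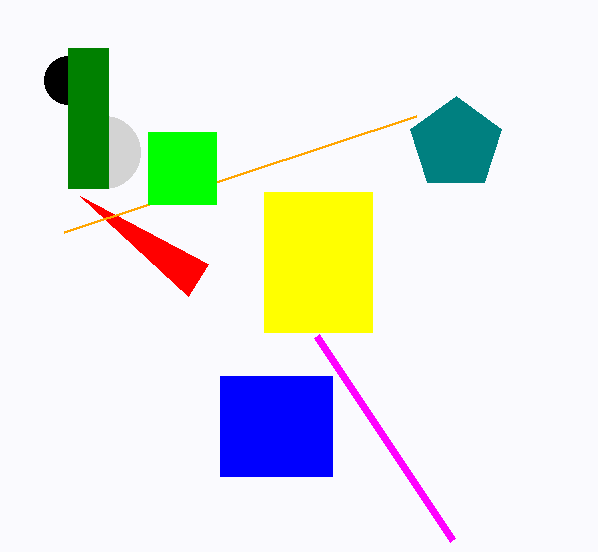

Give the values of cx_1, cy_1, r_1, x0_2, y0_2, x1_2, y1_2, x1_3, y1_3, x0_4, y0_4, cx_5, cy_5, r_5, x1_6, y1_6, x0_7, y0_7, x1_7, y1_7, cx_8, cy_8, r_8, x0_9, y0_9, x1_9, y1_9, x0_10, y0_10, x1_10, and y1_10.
cx_1 = 68, cy_1 = 80, r_1 = 24, x0_2 = 264, y0_2 = 192, x1_2 = 372, y1_2 = 332, x1_3 = 452, y1_3 = 540, x0_4 = 80, y0_4 = 196, cx_5 = 456, cy_5 = 144, r_5 = 48, x1_6 = 416, y1_6 = 116, x0_7 = 220, y0_7 = 376, x1_7 = 332, y1_7 = 476, cx_8 = 104, cy_8 = 152, r_8 = 36, x0_9 = 148, y0_9 = 132, x1_9 = 216, y1_9 = 204, x0_10 = 68, y0_10 = 48, x1_10 = 108, y1_10 = 188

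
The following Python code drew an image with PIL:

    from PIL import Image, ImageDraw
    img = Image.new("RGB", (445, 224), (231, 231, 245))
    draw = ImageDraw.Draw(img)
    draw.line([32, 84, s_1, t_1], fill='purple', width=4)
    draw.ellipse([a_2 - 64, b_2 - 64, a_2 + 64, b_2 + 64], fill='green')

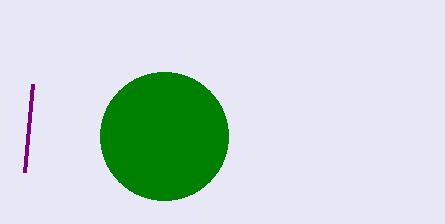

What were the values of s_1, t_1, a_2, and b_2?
s_1 = 24, t_1 = 172, a_2 = 164, b_2 = 136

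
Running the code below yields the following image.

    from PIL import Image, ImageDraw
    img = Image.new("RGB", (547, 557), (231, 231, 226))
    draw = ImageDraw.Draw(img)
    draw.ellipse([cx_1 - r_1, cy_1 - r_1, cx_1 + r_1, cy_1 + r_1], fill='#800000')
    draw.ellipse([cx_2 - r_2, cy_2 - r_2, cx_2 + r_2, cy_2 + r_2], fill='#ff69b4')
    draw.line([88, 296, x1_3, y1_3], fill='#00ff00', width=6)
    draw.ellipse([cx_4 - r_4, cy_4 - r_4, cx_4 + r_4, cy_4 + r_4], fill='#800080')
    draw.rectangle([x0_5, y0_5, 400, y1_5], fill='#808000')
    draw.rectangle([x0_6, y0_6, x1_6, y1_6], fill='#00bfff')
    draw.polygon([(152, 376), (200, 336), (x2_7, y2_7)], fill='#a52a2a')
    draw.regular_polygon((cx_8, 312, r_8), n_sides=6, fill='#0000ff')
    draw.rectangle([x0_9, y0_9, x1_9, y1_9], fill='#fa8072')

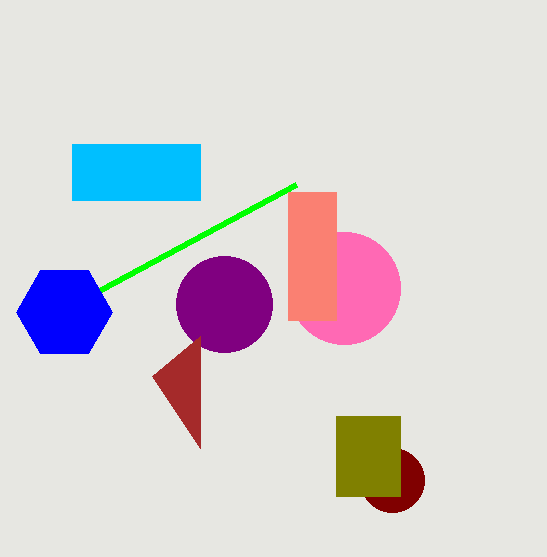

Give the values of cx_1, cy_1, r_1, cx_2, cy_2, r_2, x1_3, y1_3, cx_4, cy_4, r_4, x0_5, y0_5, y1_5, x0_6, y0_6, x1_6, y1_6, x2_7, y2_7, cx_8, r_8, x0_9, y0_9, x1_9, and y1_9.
cx_1 = 392; cy_1 = 480; r_1 = 32; cx_2 = 344; cy_2 = 288; r_2 = 56; x1_3 = 296; y1_3 = 184; cx_4 = 224; cy_4 = 304; r_4 = 48; x0_5 = 336; y0_5 = 416; y1_5 = 496; x0_6 = 72; y0_6 = 144; x1_6 = 200; y1_6 = 200; x2_7 = 200; y2_7 = 448; cx_8 = 64; r_8 = 48; x0_9 = 288; y0_9 = 192; x1_9 = 336; y1_9 = 320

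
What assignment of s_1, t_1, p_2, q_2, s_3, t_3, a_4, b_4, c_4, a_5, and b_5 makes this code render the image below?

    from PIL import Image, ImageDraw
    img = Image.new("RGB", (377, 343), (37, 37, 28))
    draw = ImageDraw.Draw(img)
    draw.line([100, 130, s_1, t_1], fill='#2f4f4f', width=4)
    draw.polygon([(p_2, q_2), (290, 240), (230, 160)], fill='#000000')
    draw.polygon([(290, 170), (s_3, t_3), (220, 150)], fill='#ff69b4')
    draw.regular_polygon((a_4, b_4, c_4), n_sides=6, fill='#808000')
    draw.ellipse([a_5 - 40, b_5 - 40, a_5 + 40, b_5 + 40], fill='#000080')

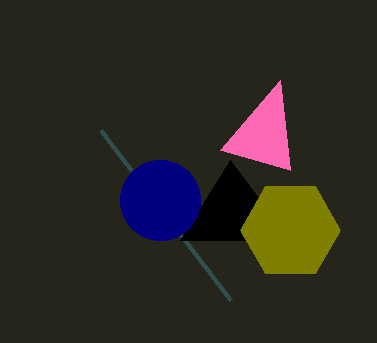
s_1 = 230, t_1 = 300, p_2 = 180, q_2 = 240, s_3 = 280, t_3 = 80, a_4 = 290, b_4 = 230, c_4 = 50, a_5 = 160, b_5 = 200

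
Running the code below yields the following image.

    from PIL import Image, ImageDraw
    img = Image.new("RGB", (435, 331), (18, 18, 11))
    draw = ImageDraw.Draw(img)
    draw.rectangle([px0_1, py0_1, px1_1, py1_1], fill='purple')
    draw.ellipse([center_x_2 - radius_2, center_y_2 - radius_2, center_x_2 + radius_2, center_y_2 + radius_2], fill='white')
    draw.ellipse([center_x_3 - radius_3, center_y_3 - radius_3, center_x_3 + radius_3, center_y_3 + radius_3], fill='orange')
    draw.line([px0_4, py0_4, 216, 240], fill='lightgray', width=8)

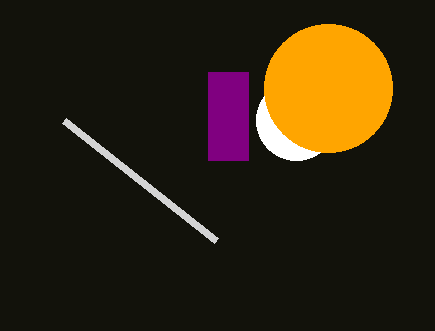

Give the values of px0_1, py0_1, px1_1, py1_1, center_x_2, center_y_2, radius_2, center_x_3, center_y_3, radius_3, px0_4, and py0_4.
px0_1 = 208, py0_1 = 72, px1_1 = 248, py1_1 = 160, center_x_2 = 296, center_y_2 = 120, radius_2 = 40, center_x_3 = 328, center_y_3 = 88, radius_3 = 64, px0_4 = 64, py0_4 = 120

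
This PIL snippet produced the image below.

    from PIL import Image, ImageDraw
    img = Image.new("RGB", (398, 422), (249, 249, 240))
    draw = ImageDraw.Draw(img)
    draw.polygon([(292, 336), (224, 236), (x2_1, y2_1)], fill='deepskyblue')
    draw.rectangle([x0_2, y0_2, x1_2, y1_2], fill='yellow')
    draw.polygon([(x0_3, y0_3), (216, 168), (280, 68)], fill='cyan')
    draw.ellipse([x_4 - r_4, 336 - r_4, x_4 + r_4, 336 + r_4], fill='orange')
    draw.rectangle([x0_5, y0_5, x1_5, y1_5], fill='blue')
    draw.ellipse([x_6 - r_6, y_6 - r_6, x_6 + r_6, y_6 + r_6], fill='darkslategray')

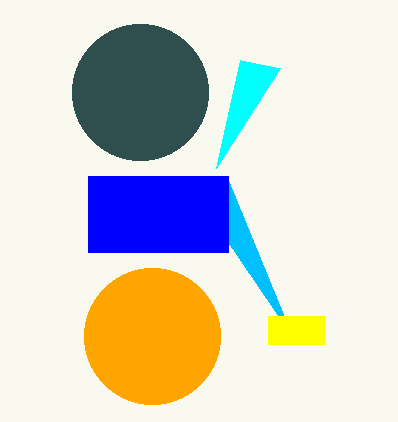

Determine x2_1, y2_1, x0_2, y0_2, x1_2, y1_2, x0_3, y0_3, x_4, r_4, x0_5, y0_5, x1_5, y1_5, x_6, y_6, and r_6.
x2_1 = 228, y2_1 = 180, x0_2 = 268, y0_2 = 316, x1_2 = 324, y1_2 = 344, x0_3 = 240, y0_3 = 60, x_4 = 152, r_4 = 68, x0_5 = 88, y0_5 = 176, x1_5 = 228, y1_5 = 252, x_6 = 140, y_6 = 92, r_6 = 68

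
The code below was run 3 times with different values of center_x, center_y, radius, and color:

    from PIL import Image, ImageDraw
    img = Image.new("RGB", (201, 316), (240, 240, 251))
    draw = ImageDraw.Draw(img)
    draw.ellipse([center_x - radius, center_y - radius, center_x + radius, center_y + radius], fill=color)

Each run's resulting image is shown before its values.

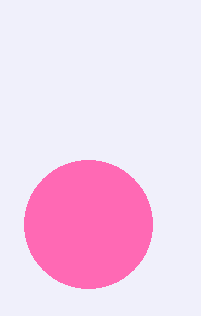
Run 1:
center_x = 88, center_y = 224, radius = 64, color = 'hotpink'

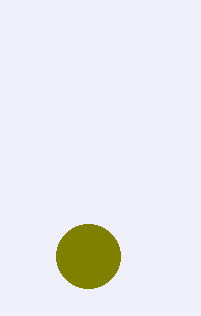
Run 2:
center_x = 88; center_y = 256; radius = 32; color = 'olive'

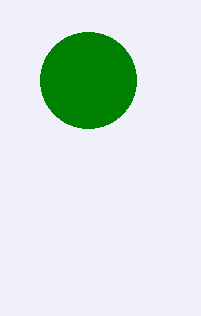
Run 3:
center_x = 88
center_y = 80
radius = 48
color = 'green'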